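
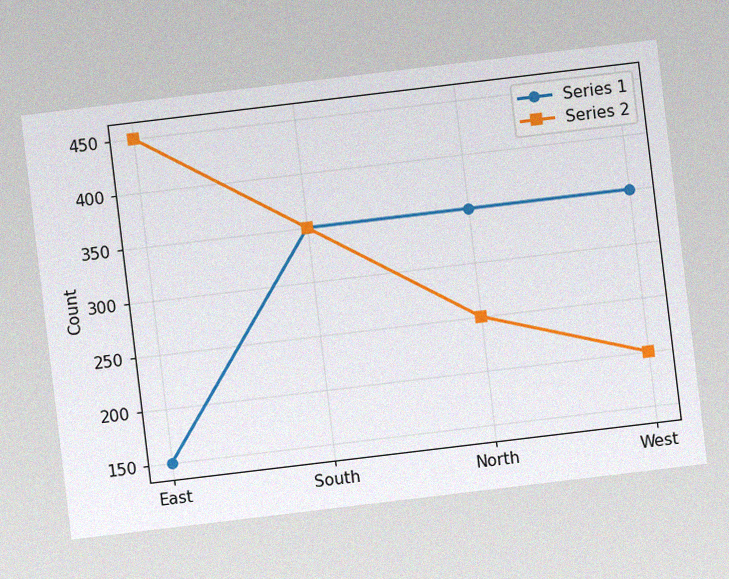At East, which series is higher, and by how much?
Series 2, by 300

The chart is tilted about 7° counter-clockwise, with some photo noise. At East, Series 2 sits above the other line by 300.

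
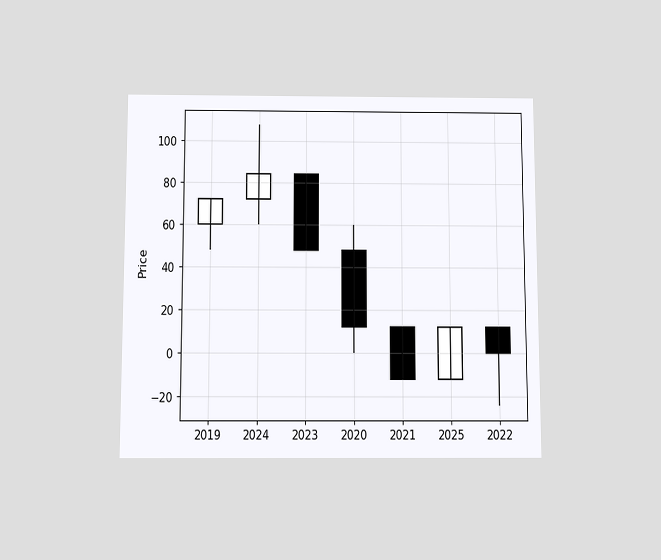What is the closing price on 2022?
The chart is viewed slightly from below. The 2022 candle closes at 0.

0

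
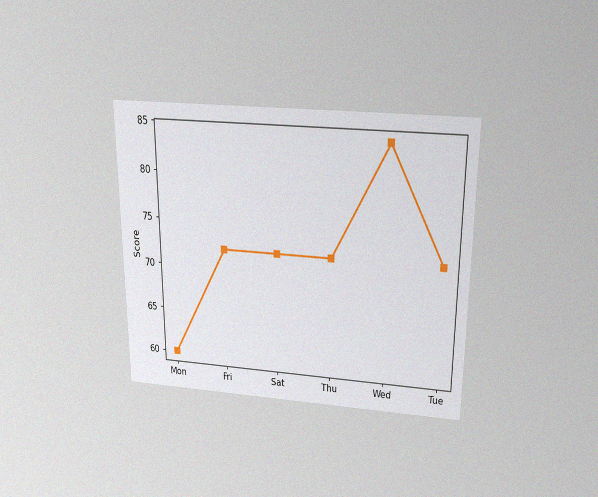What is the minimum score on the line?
60

The chart is viewed slightly from above, with some photo noise. The lowest point is at Mon, and reading across to the y-axis gives 60.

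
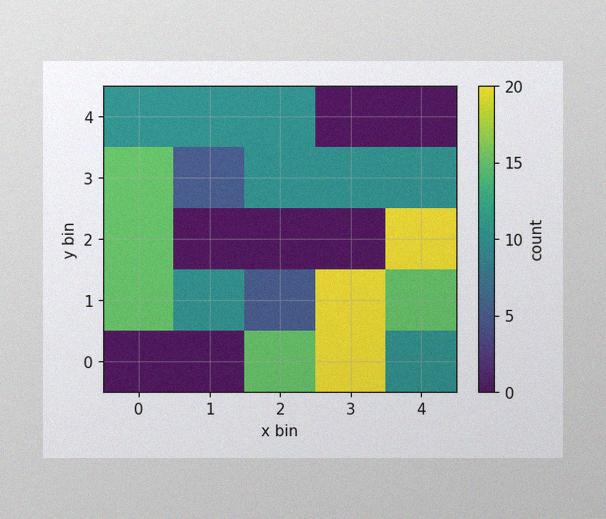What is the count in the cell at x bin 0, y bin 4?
10

The image has some photo noise and uneven lighting. Matching the cell (0, 4) against the colorbar gives 10.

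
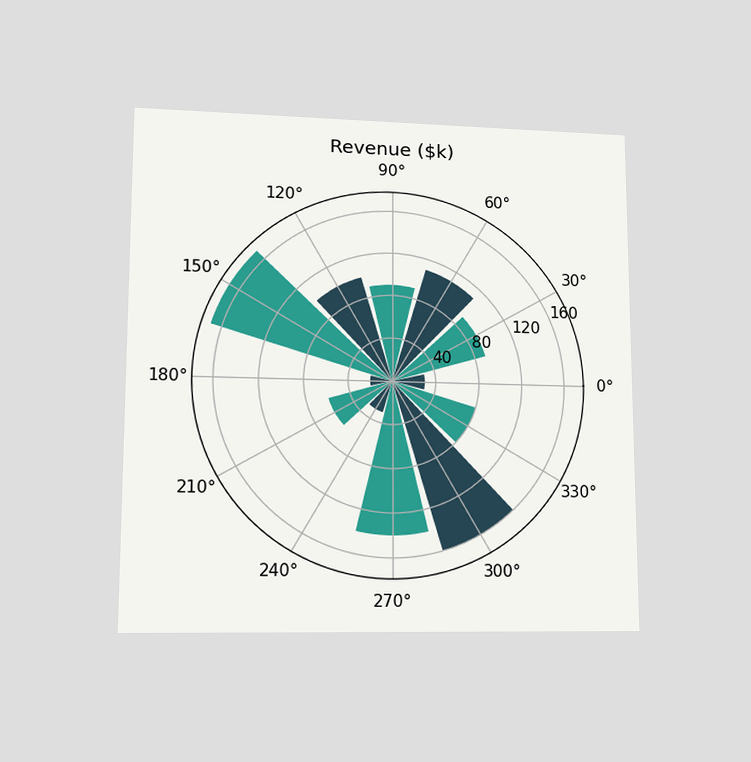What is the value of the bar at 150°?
$170k

The chart is viewed at a slight angle. The bar at 150° reaches $170k on the radial axis.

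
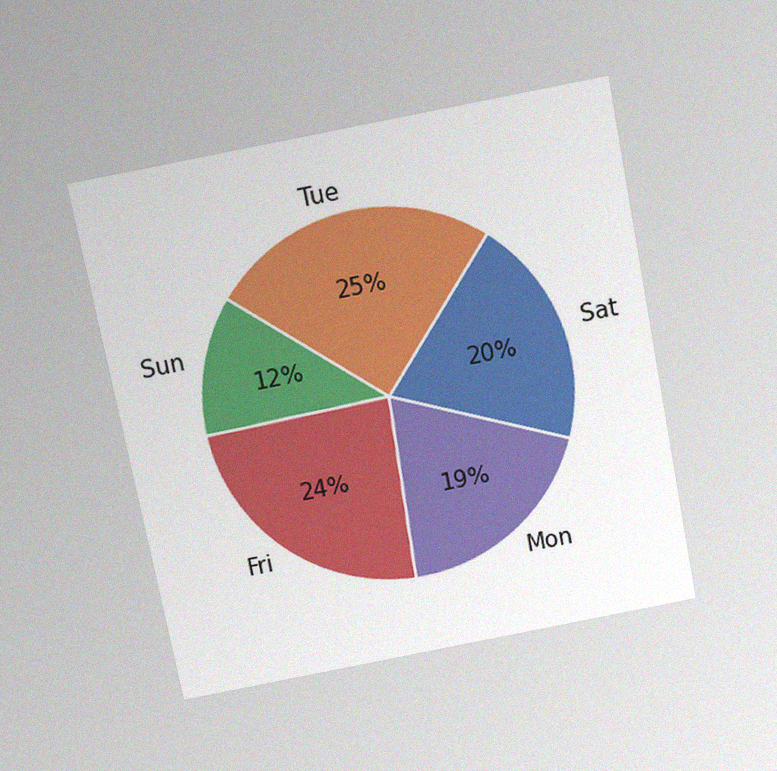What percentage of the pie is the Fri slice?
24%

The chart is tilted about 11° counter-clockwise and viewed slightly from above, with some photo noise. The Fri slice takes up 24% of the pie.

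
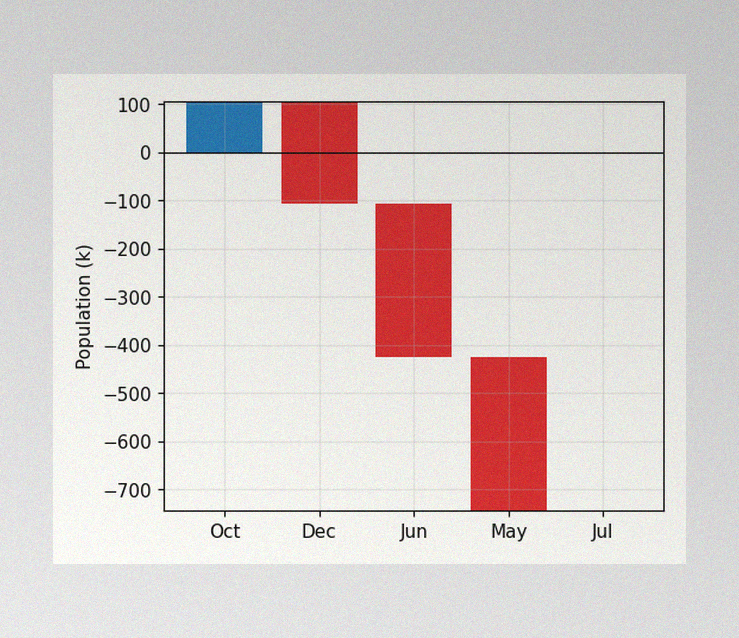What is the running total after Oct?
The image has some photo noise and uneven lighting. After Oct the running total reaches 106k.

106k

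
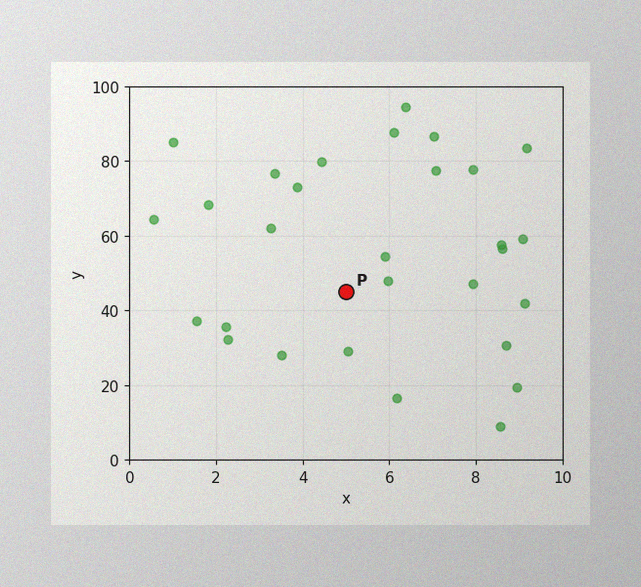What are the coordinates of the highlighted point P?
The image has some photo noise and uneven lighting. Following the gridlines from P to each axis, P sits at (5, 45).

(5, 45)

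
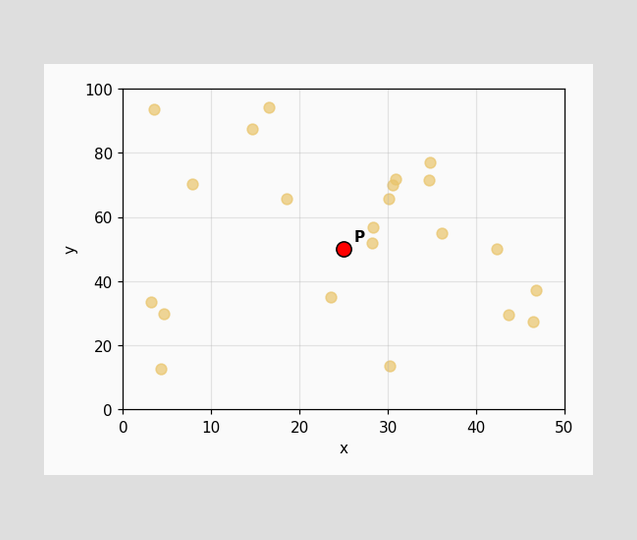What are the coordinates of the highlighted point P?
(25, 50)

Following the gridlines from P to each axis, P sits at (25, 50).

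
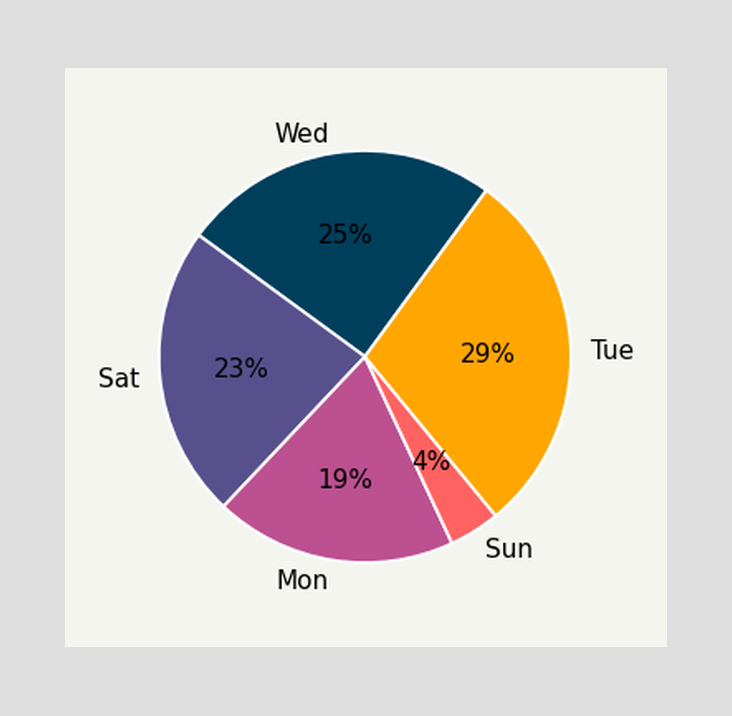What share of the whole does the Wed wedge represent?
25%

The Wed slice takes up 25% of the pie.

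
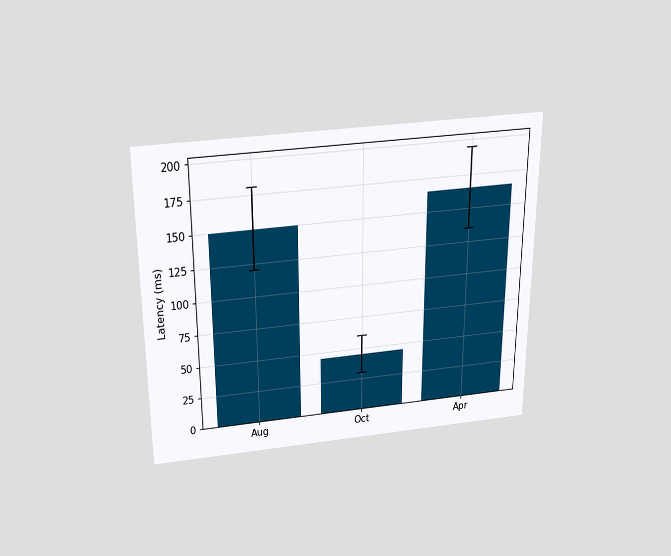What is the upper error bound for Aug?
180ms

The chart is viewed slightly from above. The Aug bar's upper whisker reaches 180ms.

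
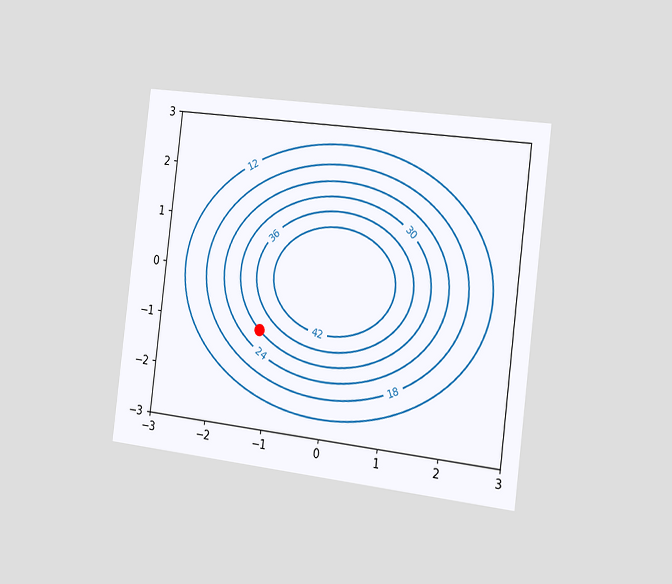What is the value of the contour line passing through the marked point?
30

The chart is tilted about 7° clockwise and viewed slightly from the right. The marked point sits on the contour labelled 30.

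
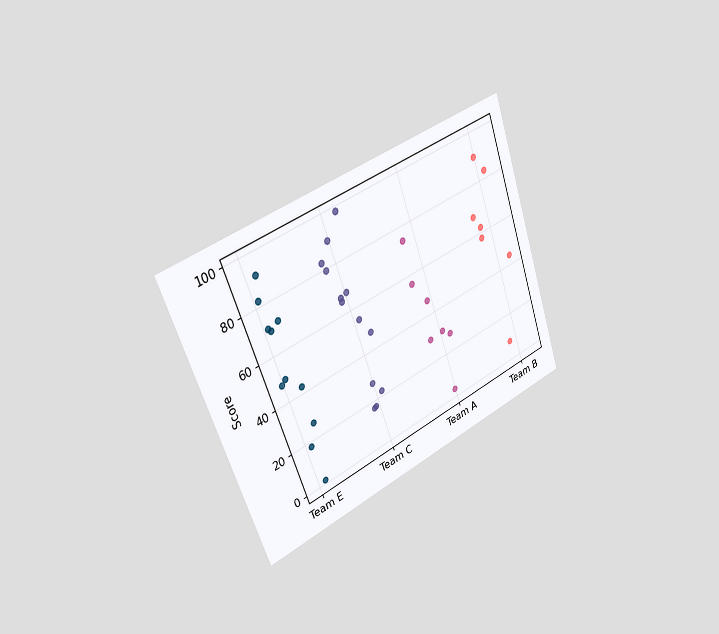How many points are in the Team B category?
The chart is tilted about 20° counter-clockwise and viewed slightly from the left. Counting the markers in the Team B column gives 7.

7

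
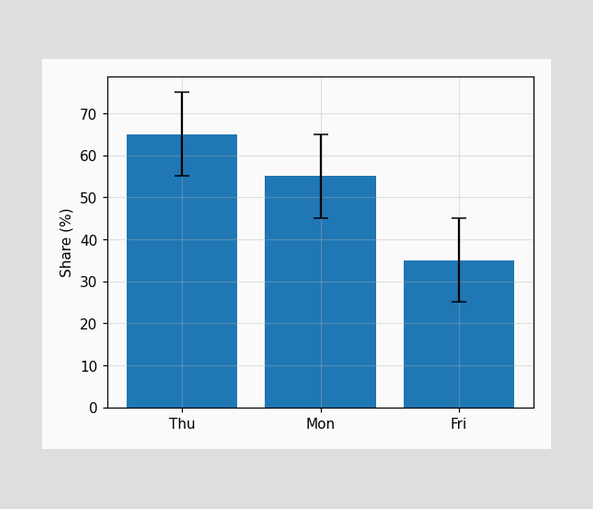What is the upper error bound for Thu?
75%

The Thu bar's upper whisker reaches 75%.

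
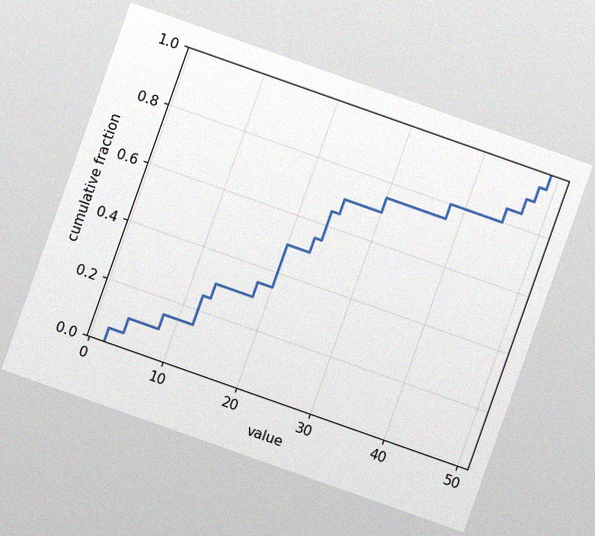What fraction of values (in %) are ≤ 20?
The chart is tilted about 19° clockwise, with some photo noise. At x=20 the ECDF step is at 50%.

50%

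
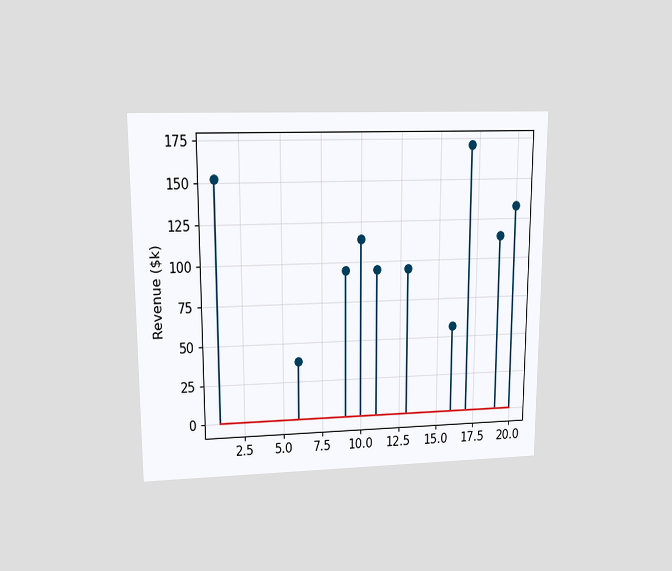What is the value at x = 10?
The chart is viewed at a slight angle. The stem at x=10 reaches $114k.

$114k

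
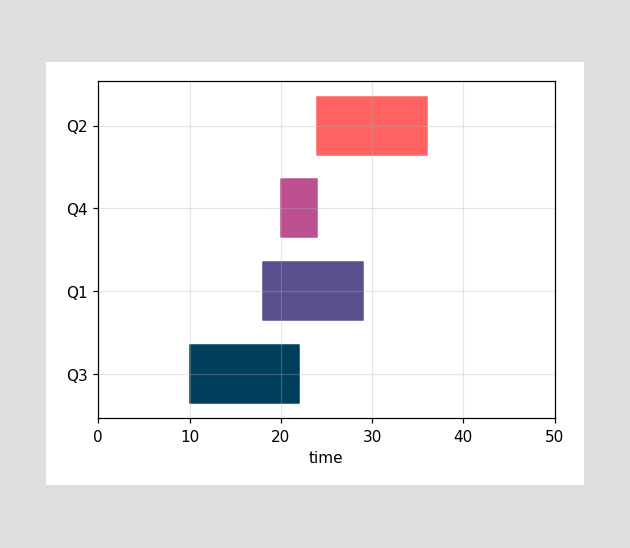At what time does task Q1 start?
The Q1 bar begins at t=18.

18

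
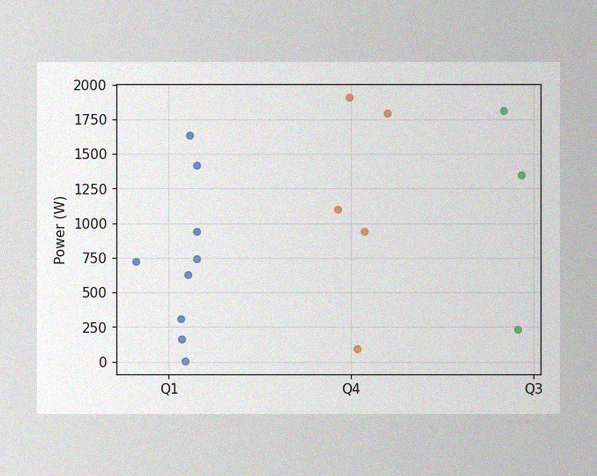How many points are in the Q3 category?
3

The image has some photo noise and uneven lighting. Counting the markers in the Q3 column gives 3.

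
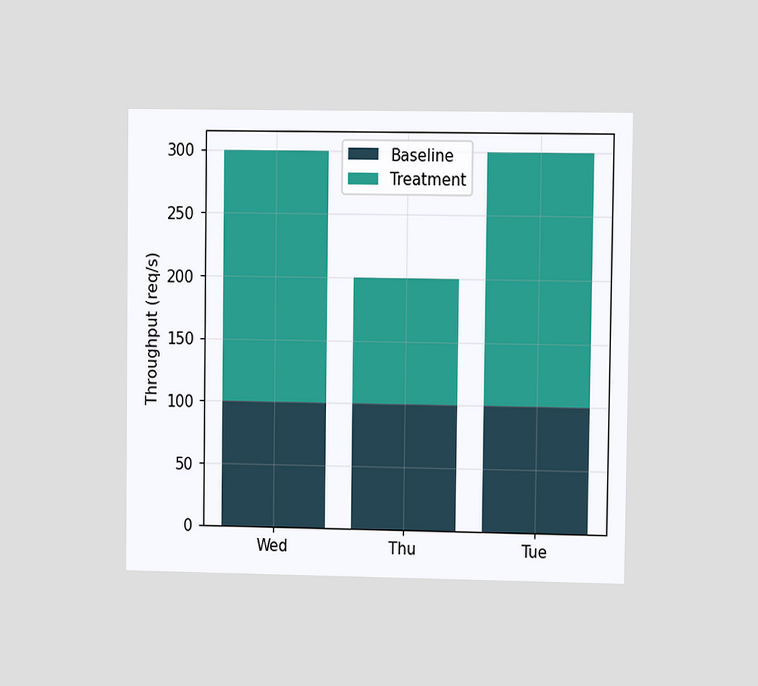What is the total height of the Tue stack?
The chart is viewed at a slight angle. The Tue stack's top reaches 300req/s on the y-axis.

300req/s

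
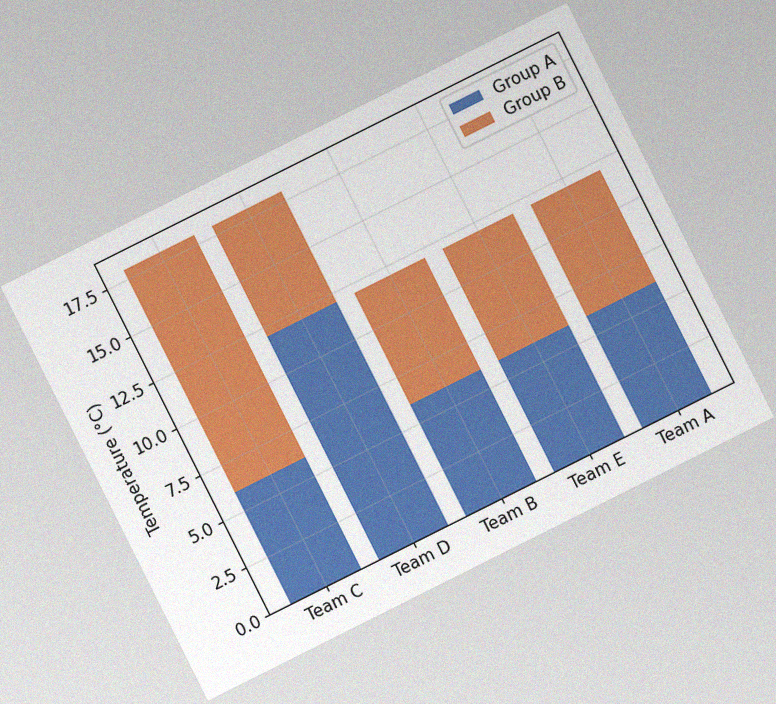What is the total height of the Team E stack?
The chart is tilted about 27° counter-clockwise, with some photo noise. The Team E stack's top reaches 12°C on the y-axis.

12°C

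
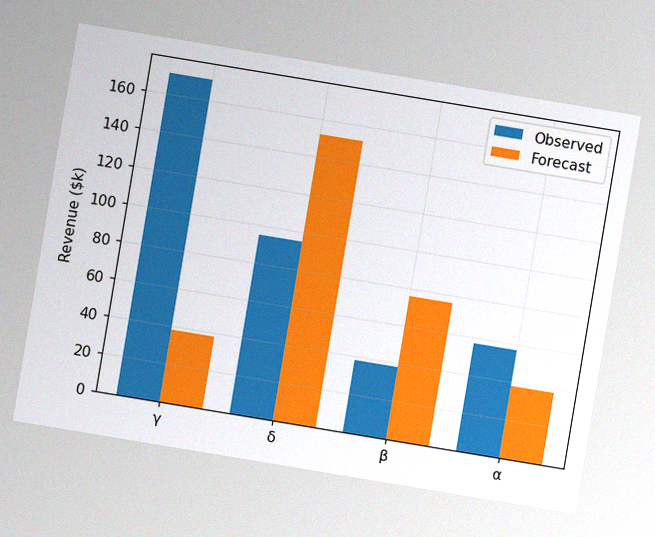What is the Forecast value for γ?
The chart is tilted about 9° clockwise, with some photo noise. The Forecast bar at γ reaches $38k on the y-axis.

$38k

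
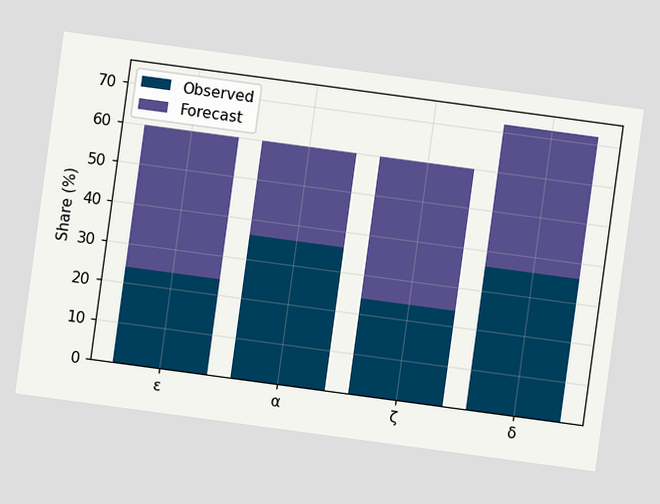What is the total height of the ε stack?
60%

The chart is tilted about 8° clockwise. The ε stack's top reaches 60% on the y-axis.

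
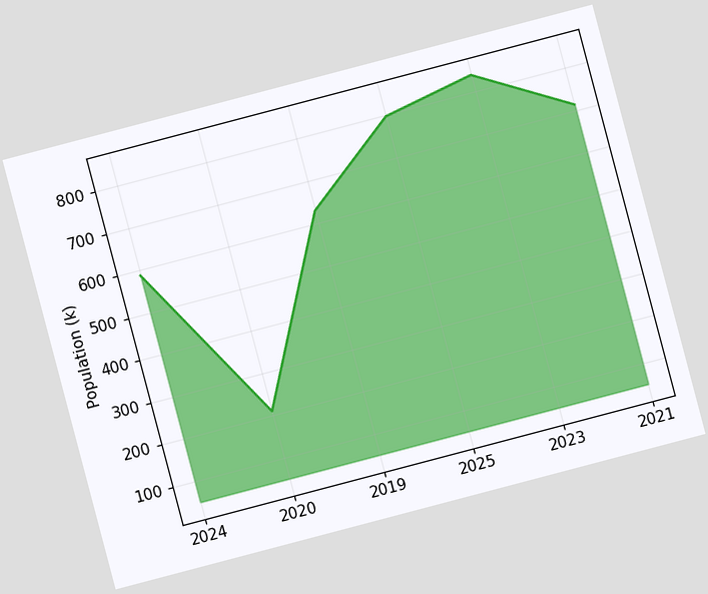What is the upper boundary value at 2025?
The chart is tilted about 15° counter-clockwise. At 2025 the upper boundary is at 798k.

798k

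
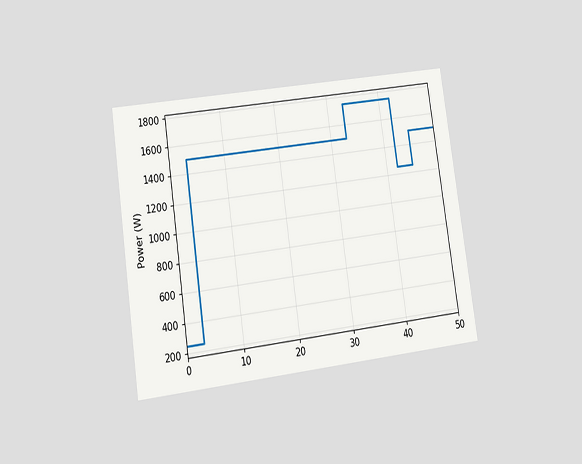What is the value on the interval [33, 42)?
The chart is tilted about 8° counter-clockwise and viewed at a slight angle. On [33, 42) the step sits at 1750W.

1750W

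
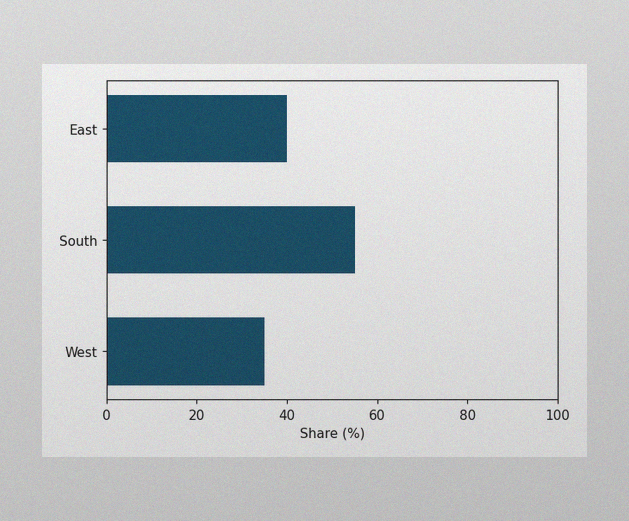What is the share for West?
35%

The image has some photo noise and uneven lighting. Reading along the chart's x-axis, the West bar reaches 35%.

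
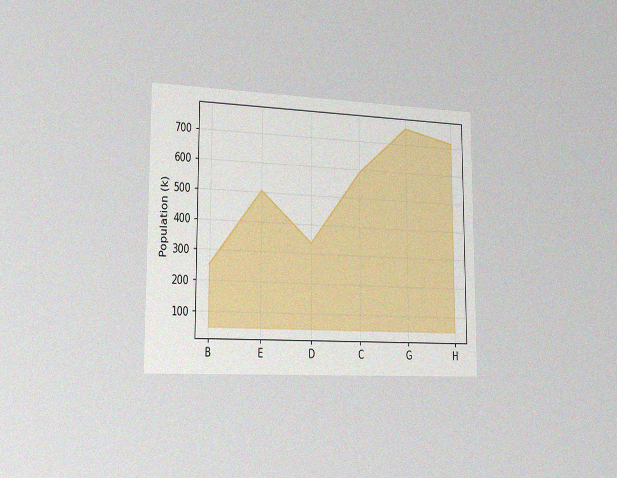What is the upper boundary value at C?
The chart is viewed slightly from the left, with some photo noise. At C the upper boundary is at 588k.

588k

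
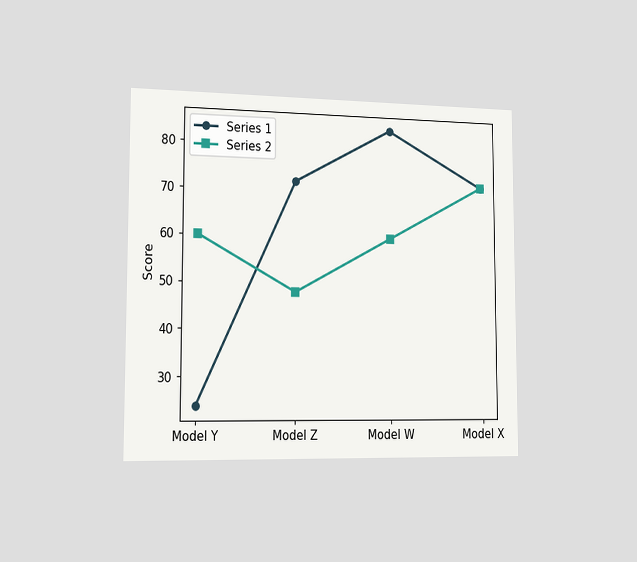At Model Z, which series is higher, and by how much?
Series 1, by 24

The chart is viewed slightly from the left. At Model Z, Series 1 sits above the other line by 24.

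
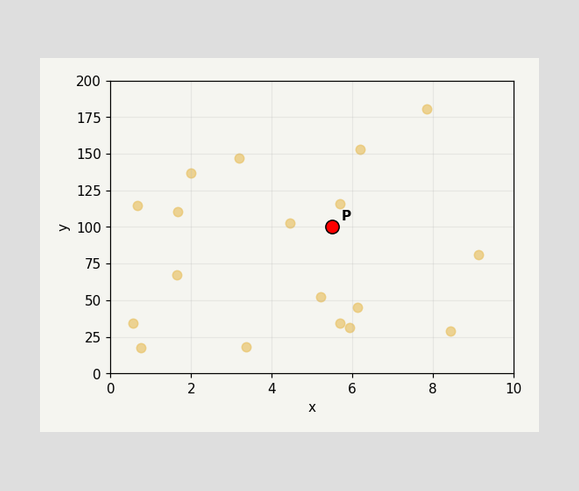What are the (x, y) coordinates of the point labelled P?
(5.5, 100)

Following the gridlines from P to each axis, P sits at (5.5, 100).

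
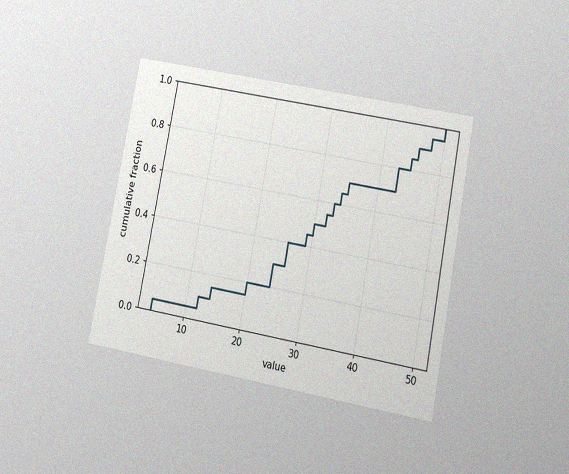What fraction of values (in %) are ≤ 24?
30%

The chart is tilted about 11° clockwise and viewed at a slight angle, with some photo noise. At x=24 the ECDF step is at 30%.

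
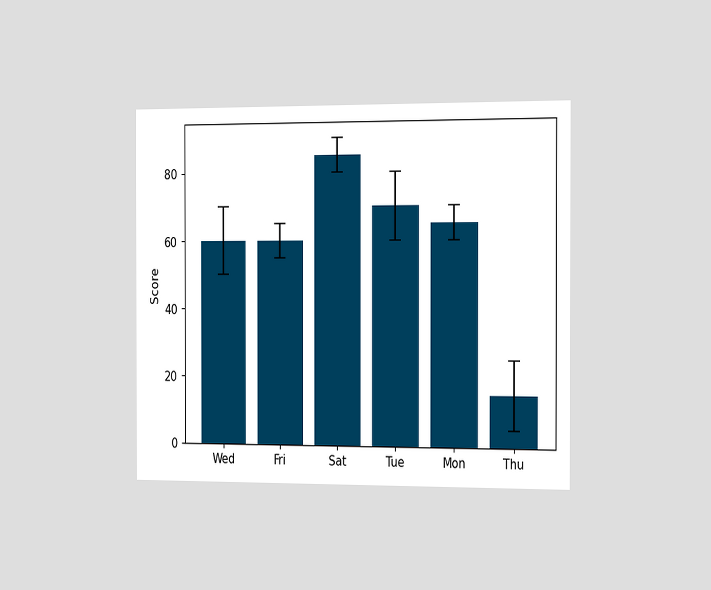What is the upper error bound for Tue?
The chart is viewed slightly from the right. The Tue bar's upper whisker reaches 80.

80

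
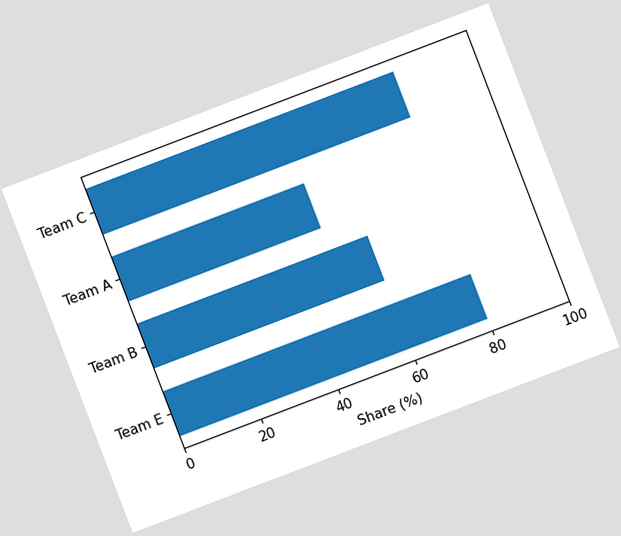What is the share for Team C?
The chart is tilted about 21° counter-clockwise. Reading along the chart's x-axis, the Team C bar reaches 80%.

80%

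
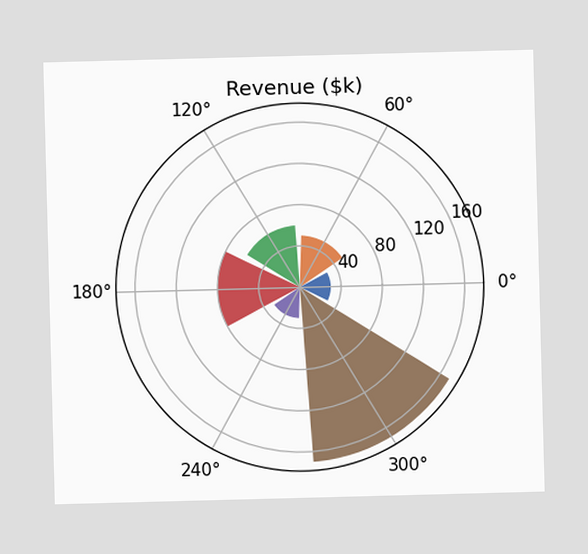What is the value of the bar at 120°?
$60k

The bar at 120° reaches $60k on the radial axis.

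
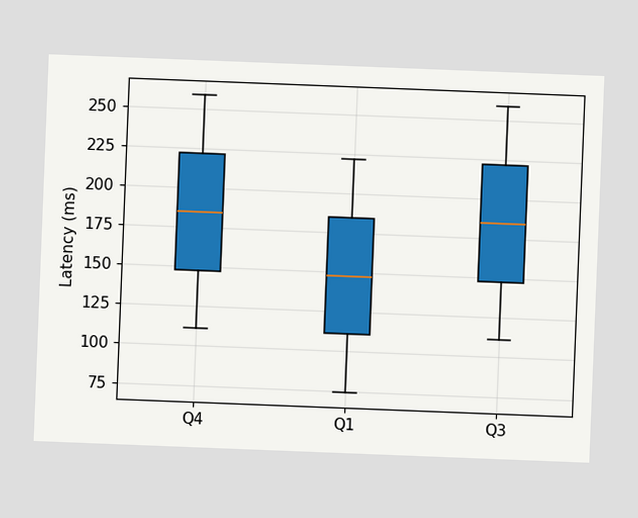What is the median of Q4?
The chart is tilted about 2° clockwise. The median line in the Q4 box sits at 185ms.

185ms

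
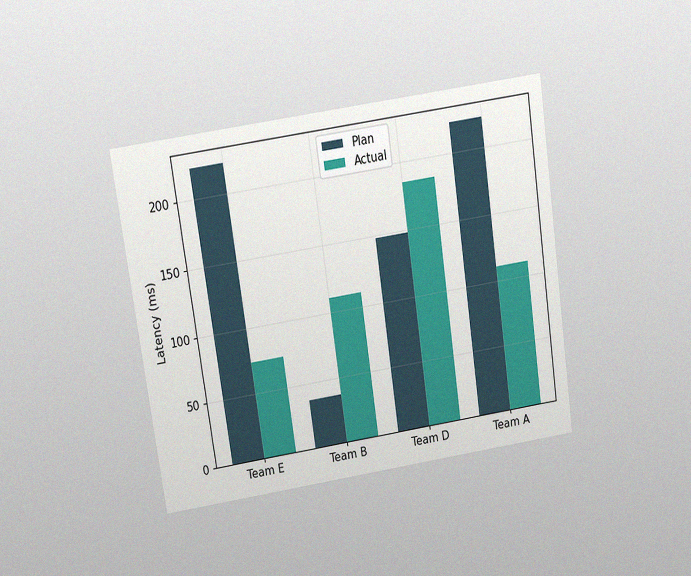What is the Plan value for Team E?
222ms

The chart is tilted about 8° counter-clockwise and viewed slightly from above, with some photo noise. The Plan bar at Team E reaches 222ms on the y-axis.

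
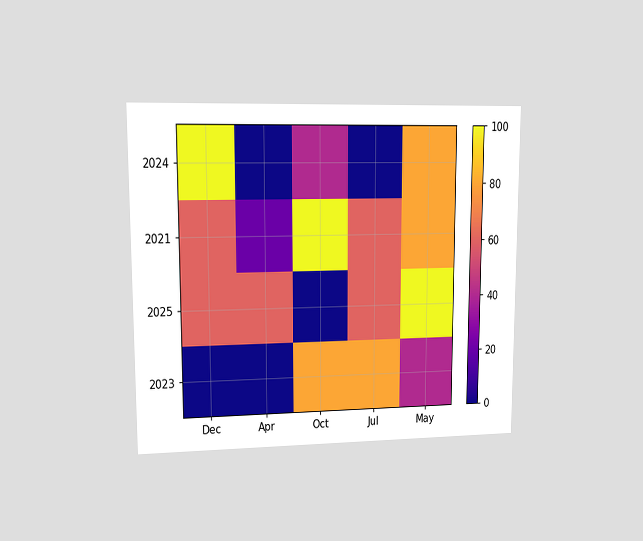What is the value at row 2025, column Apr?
The chart is viewed at a slight angle. Matching cell (2025, Apr) against the colorbar gives 60.

60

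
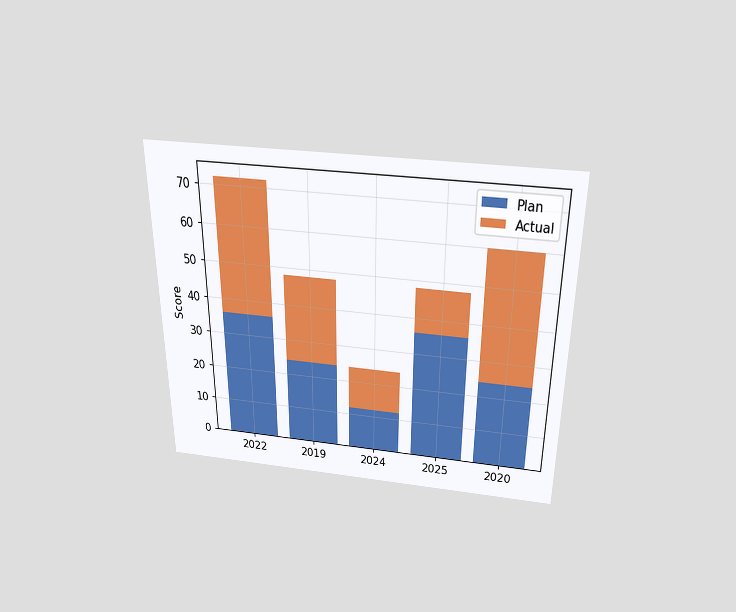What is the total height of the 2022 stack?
72

The chart is viewed slightly from above. The 2022 stack's top reaches 72 on the y-axis.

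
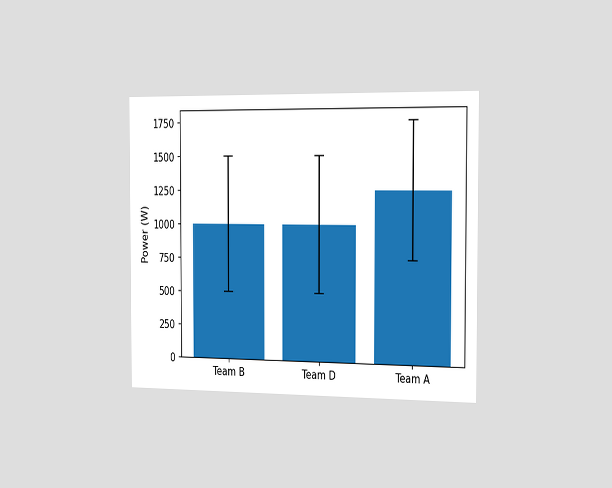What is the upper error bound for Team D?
1500W

The chart is viewed slightly from the right. The Team D bar's upper whisker reaches 1500W.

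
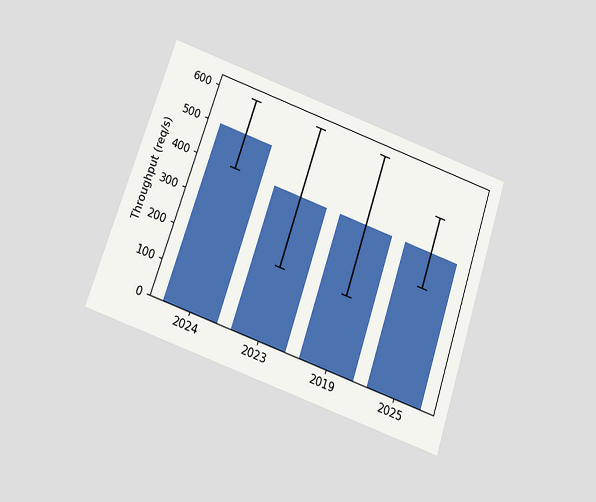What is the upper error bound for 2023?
600req/s

The chart is tilted about 19° clockwise and viewed slightly from below. The 2023 bar's upper whisker reaches 600req/s.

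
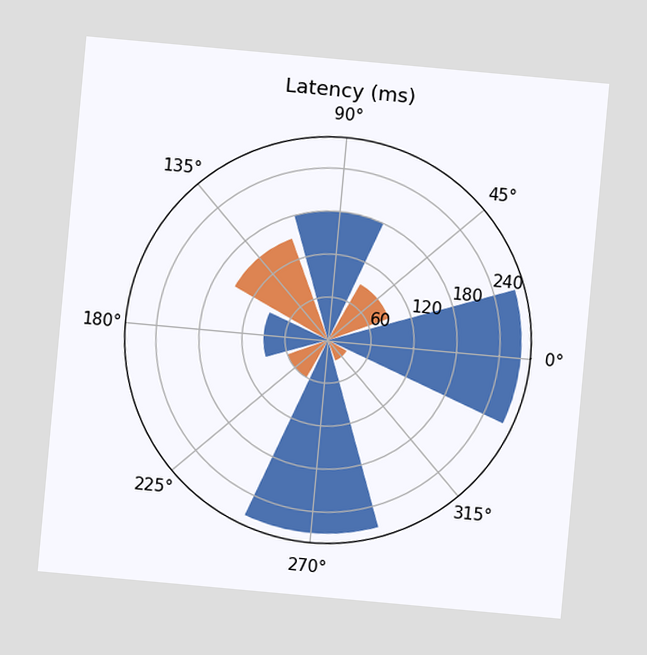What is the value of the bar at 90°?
The chart is tilted about 5° clockwise. The bar at 90° reaches 180ms on the radial axis.

180ms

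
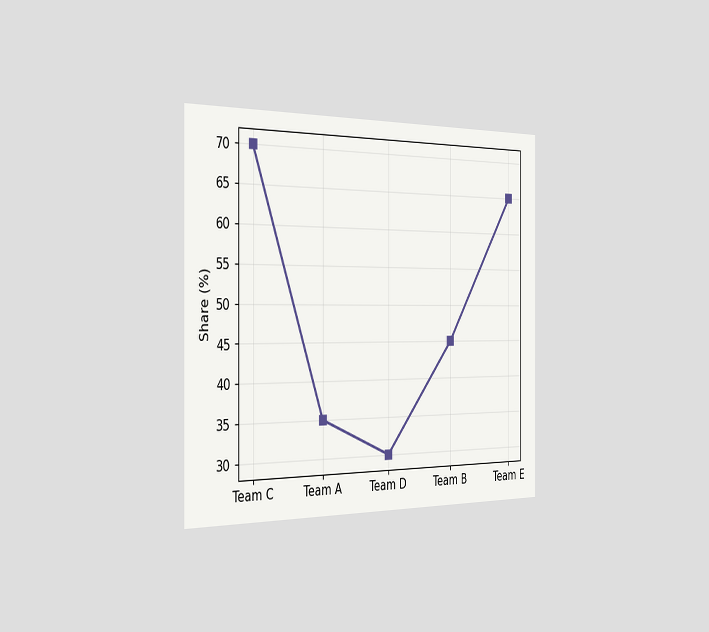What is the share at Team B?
45%

The chart is viewed slightly from the left. At Team B, the line is at 45%.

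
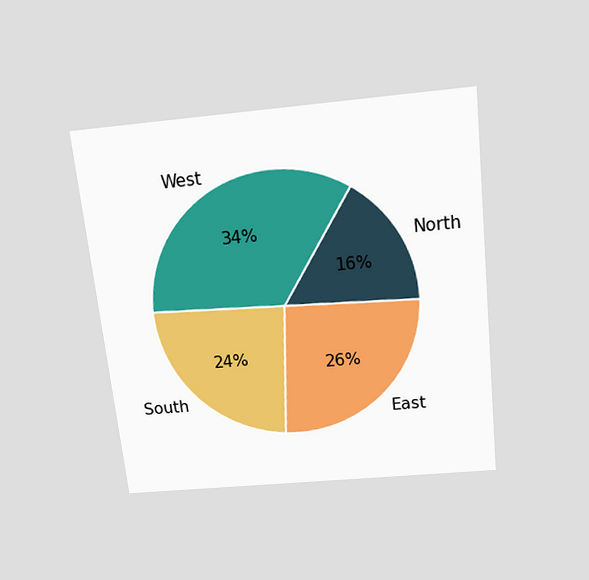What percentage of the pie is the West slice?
34%

The chart is tilted about 6° counter-clockwise and viewed slightly from above. The West slice takes up 34% of the pie.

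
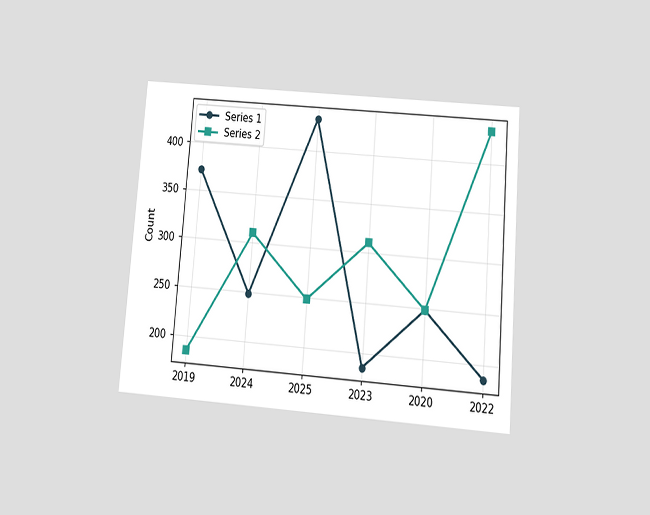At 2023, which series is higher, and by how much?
The chart is tilted about 5° clockwise and viewed at a slight angle. At 2023, Series 2 sits above the other line by 124.

Series 2, by 124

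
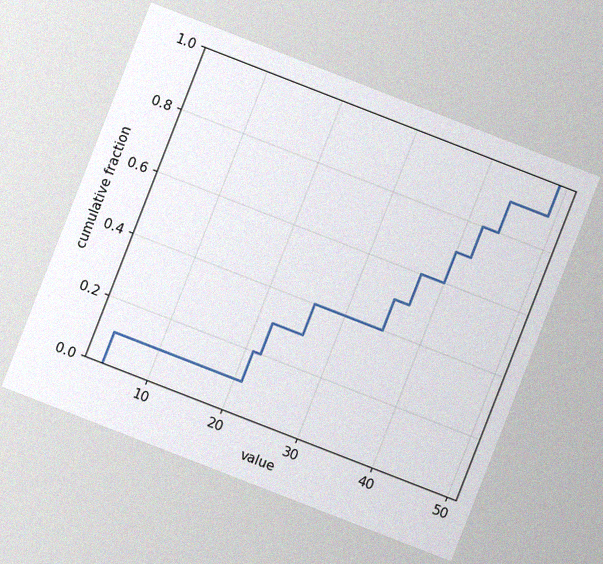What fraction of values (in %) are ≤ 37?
The chart is tilted about 21° clockwise, with some photo noise. At x=37 the ECDF step is at 60%.

60%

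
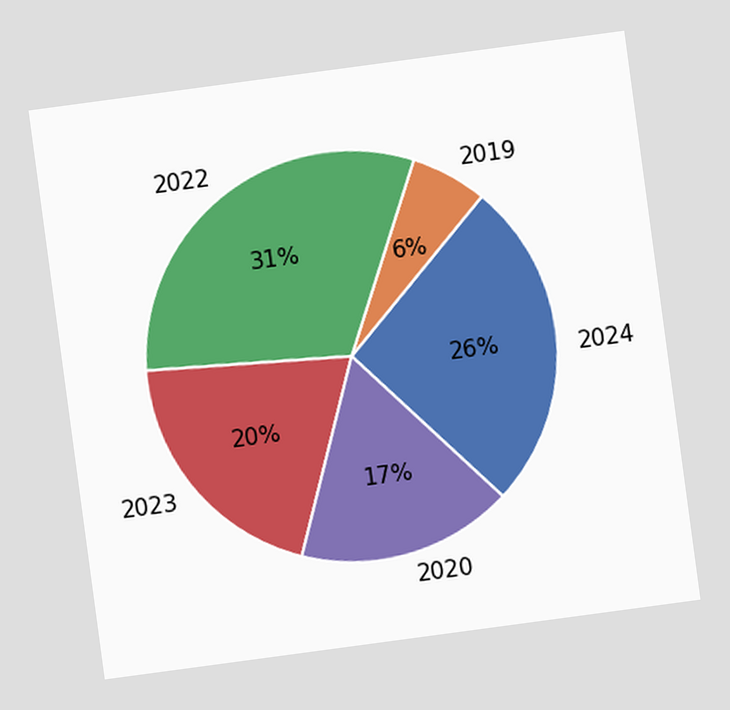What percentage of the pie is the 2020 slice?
The chart is tilted about 8° counter-clockwise. The 2020 slice takes up 17% of the pie.

17%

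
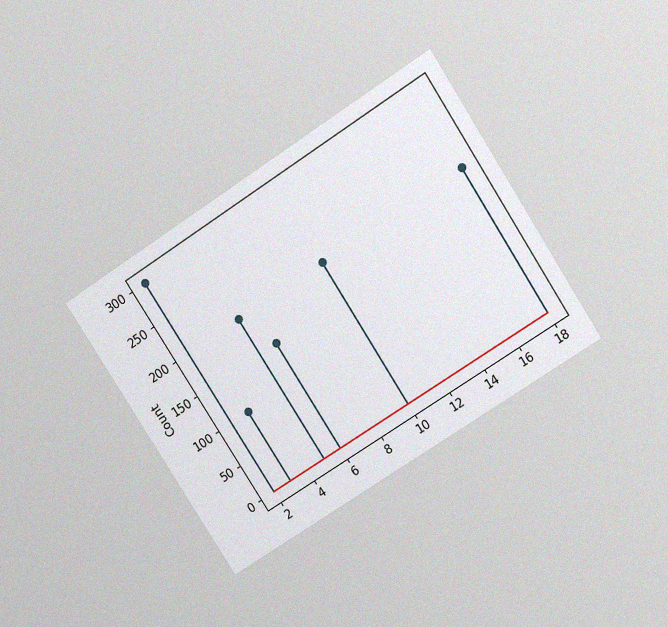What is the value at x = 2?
300

The chart is tilted about 33° counter-clockwise and viewed slightly from above, with some photo noise. The stem at x=2 reaches 300.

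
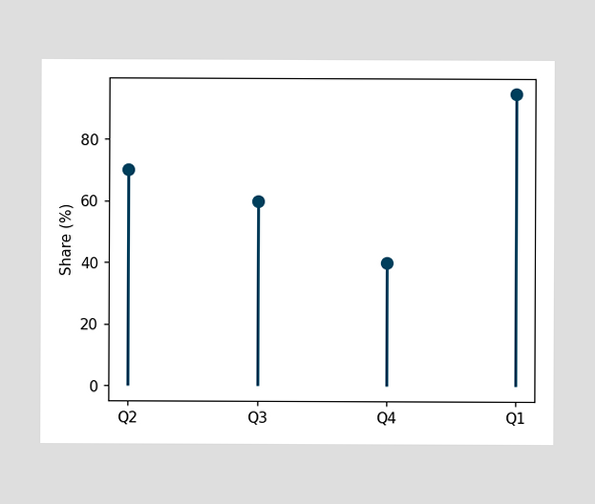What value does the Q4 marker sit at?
40%

The Q4 marker sits at 40%.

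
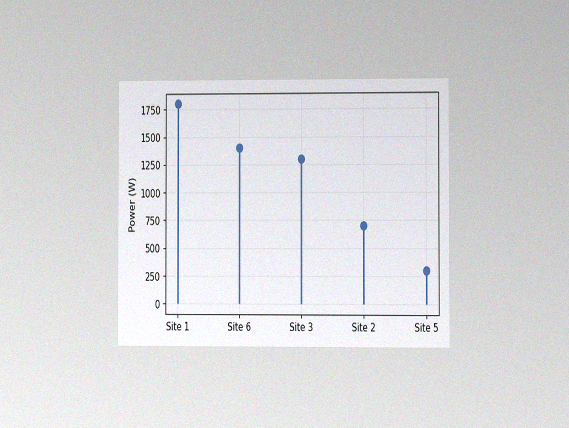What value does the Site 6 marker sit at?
The chart is viewed at a slight angle, with some photo noise. The Site 6 marker sits at 1400W.

1400W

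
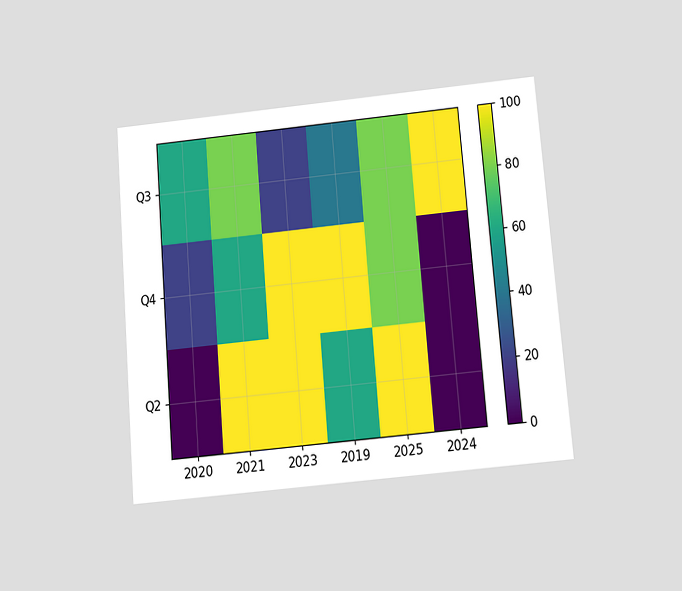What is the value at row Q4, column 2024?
The chart is tilted about 5° counter-clockwise and viewed slightly from below. Matching cell (Q4, 2024) against the colorbar gives 0.

0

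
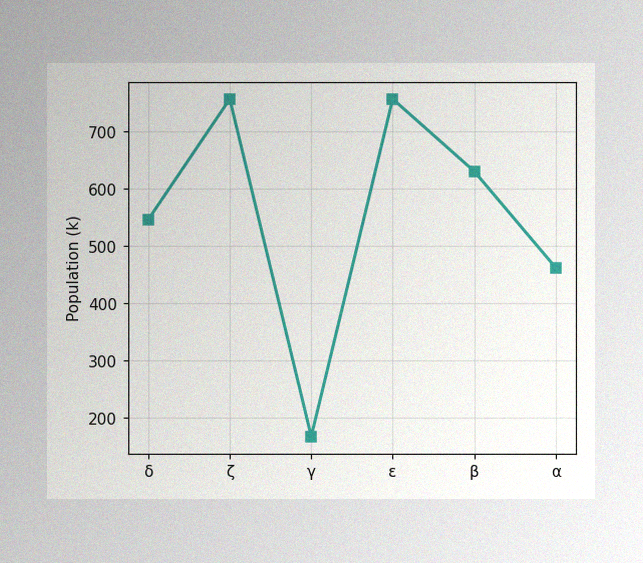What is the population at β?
The image has some photo noise and uneven lighting. At β, the line is at 630k.

630k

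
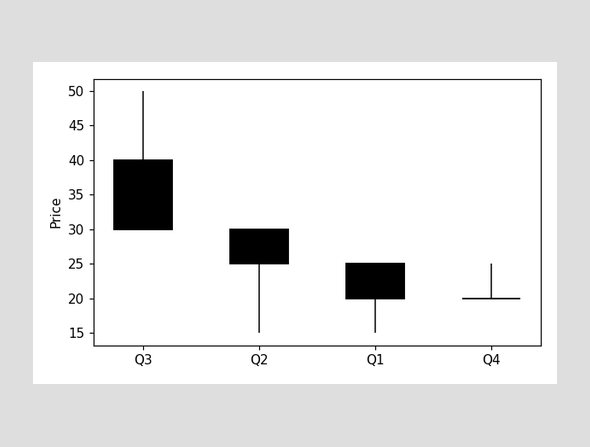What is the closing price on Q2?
The Q2 candle closes at 25.

25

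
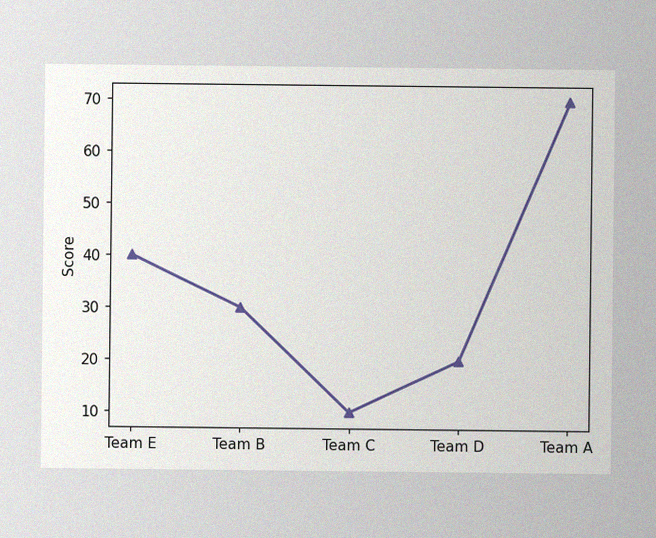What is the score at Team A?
70

The image has some photo noise and uneven lighting. At Team A, the line is at 70.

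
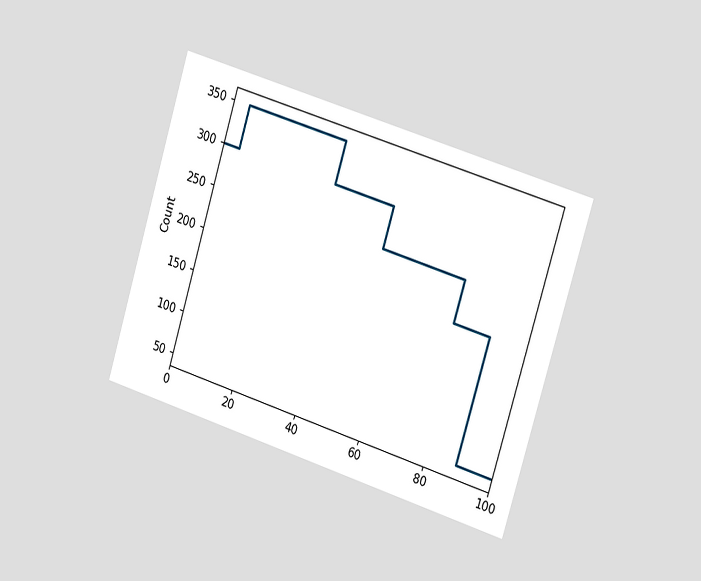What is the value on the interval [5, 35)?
350

The chart is tilted about 17° clockwise and viewed slightly from the right. On [5, 35) the step sits at 350.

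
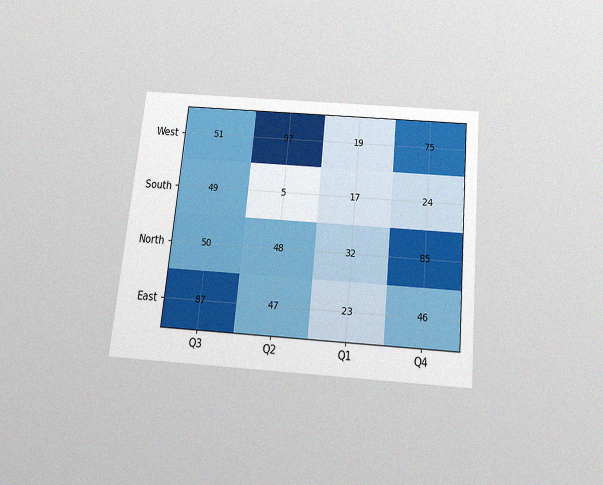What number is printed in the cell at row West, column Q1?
19

The chart is tilted about 6° clockwise and viewed slightly from below, with some photo noise. The (West, Q1) cell reads 19.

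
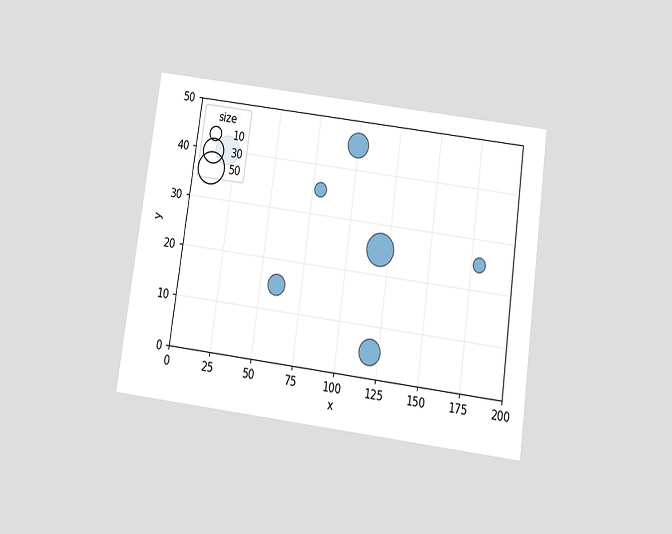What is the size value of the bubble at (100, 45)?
30

The chart is tilted about 8° clockwise and viewed slightly from below. Matching the bubble at (100, 45) against the size legend gives 30.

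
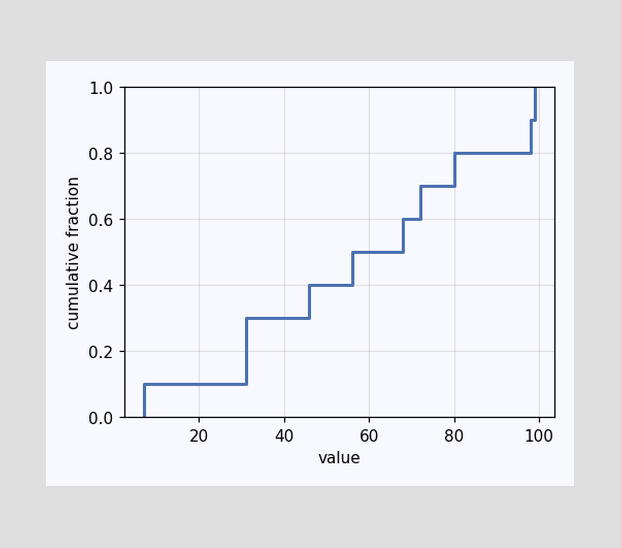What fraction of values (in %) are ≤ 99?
At x=99 the ECDF step is at 100%.

100%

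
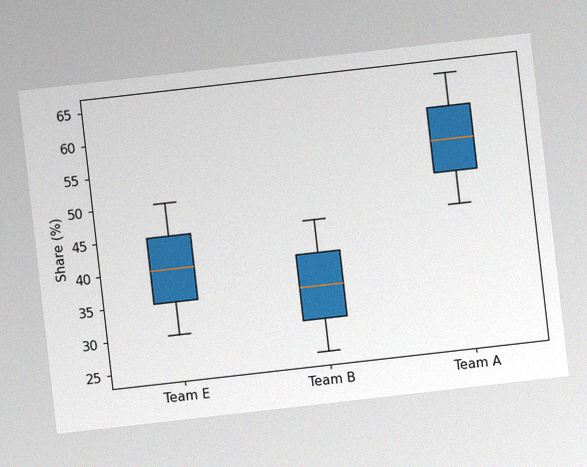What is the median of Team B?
The chart is tilted about 6° counter-clockwise, with some photo noise. The median line in the Team B box sits at 35%.

35%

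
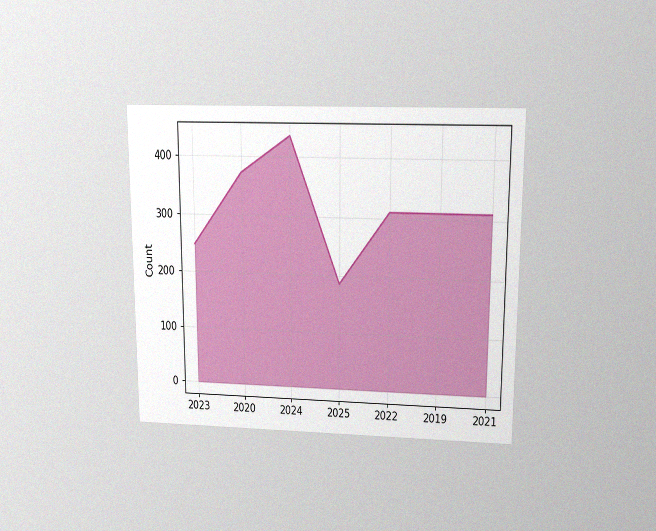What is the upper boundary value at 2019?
310

The chart is viewed slightly from above, with some photo noise. At 2019 the upper boundary is at 310.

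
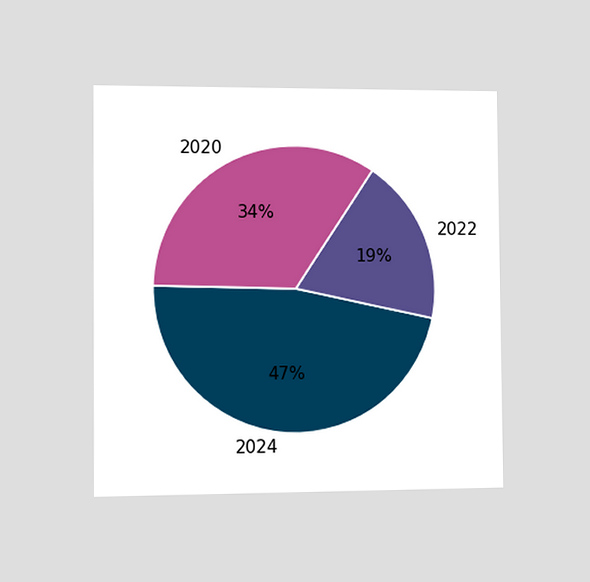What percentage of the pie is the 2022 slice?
19%

The chart is viewed slightly from the left. The 2022 slice takes up 19% of the pie.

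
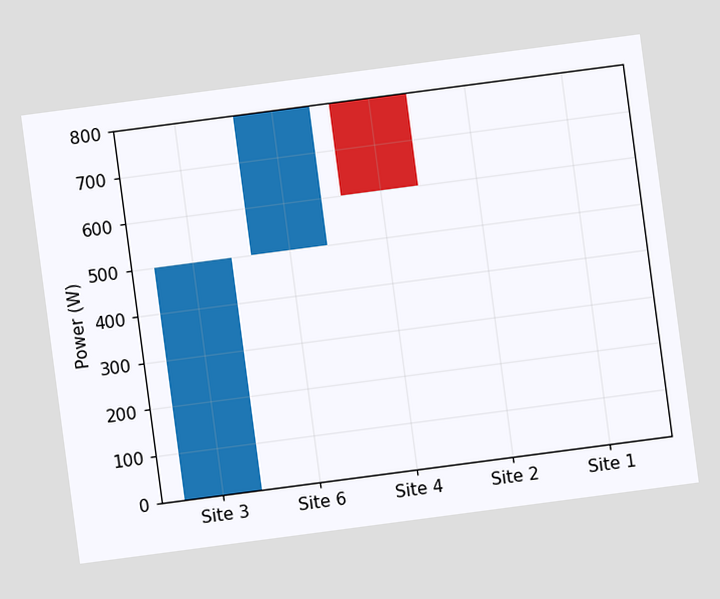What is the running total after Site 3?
The chart is tilted about 7° counter-clockwise. After Site 3 the running total reaches 500W.

500W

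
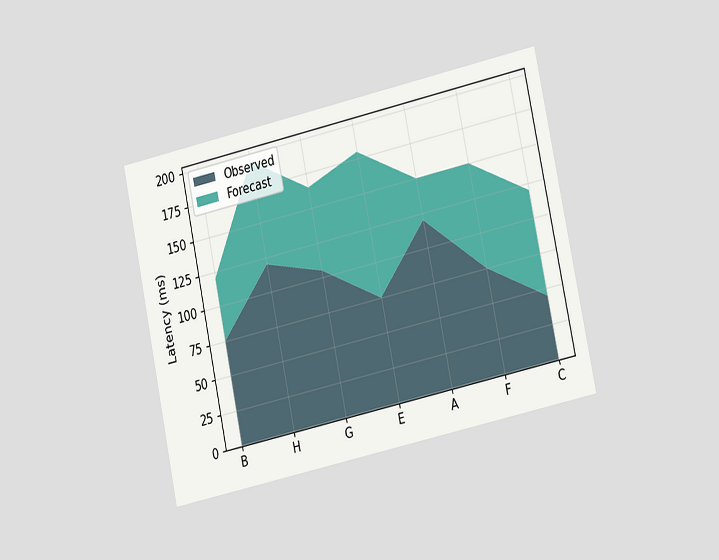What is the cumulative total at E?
180ms

The chart is tilted about 12° counter-clockwise and viewed at a slight angle. The stacked total at E reaches 180ms.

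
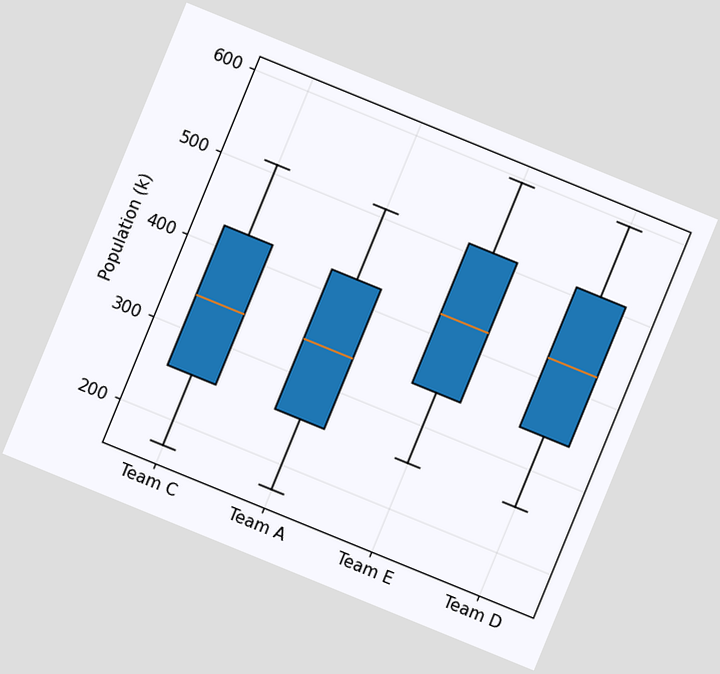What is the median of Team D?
425k

The chart is tilted about 22° clockwise. The median line in the Team D box sits at 425k.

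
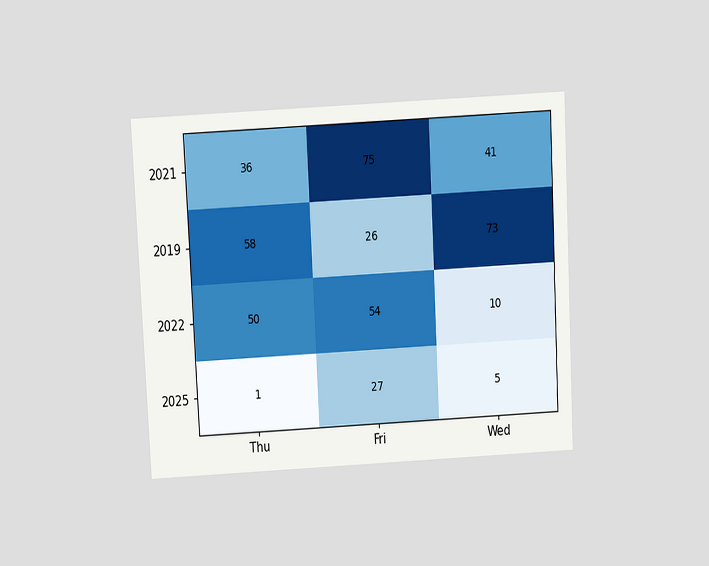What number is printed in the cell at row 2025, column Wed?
The chart is tilted about 3° counter-clockwise and viewed slightly from above. The (2025, Wed) cell reads 5.

5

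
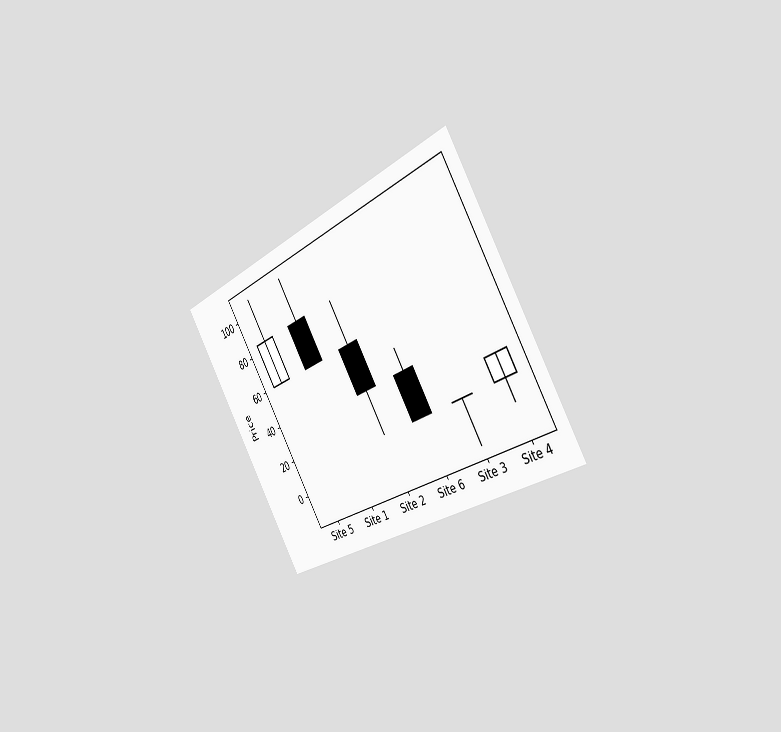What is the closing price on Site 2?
The chart is tilted about 31° counter-clockwise and viewed slightly from the right. The Site 2 candle closes at 36.

36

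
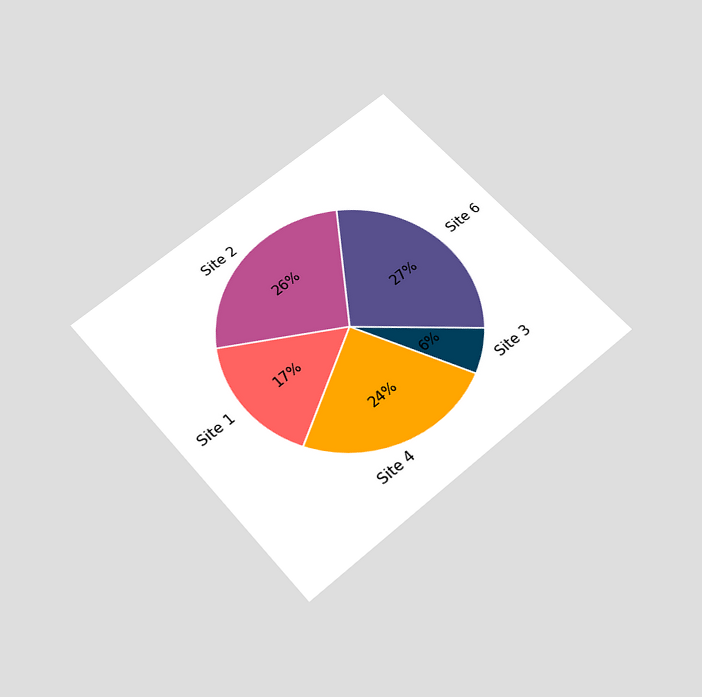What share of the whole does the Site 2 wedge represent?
26%

The chart is tilted about 41° counter-clockwise and viewed slightly from below. The Site 2 slice takes up 26% of the pie.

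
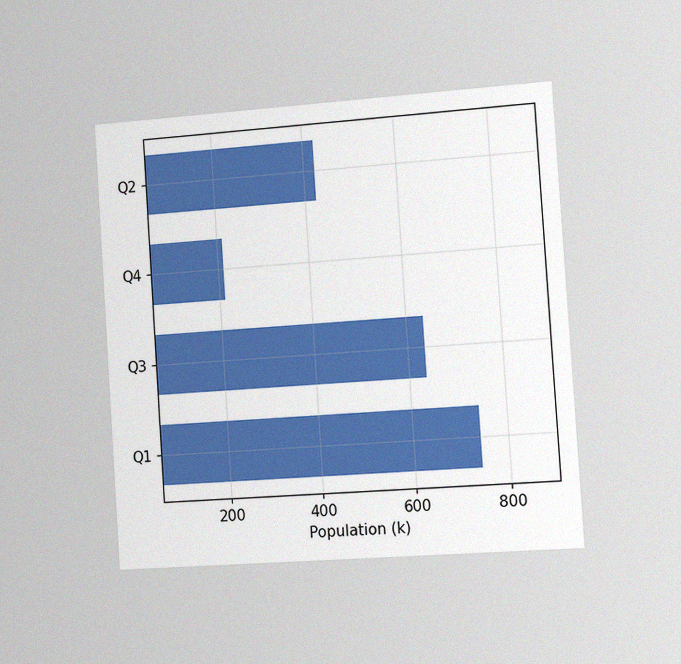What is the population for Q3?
The chart is tilted about 4° counter-clockwise and viewed slightly from the right, with some photo noise. Reading along the chart's x-axis, the Q3 bar reaches 636k.

636k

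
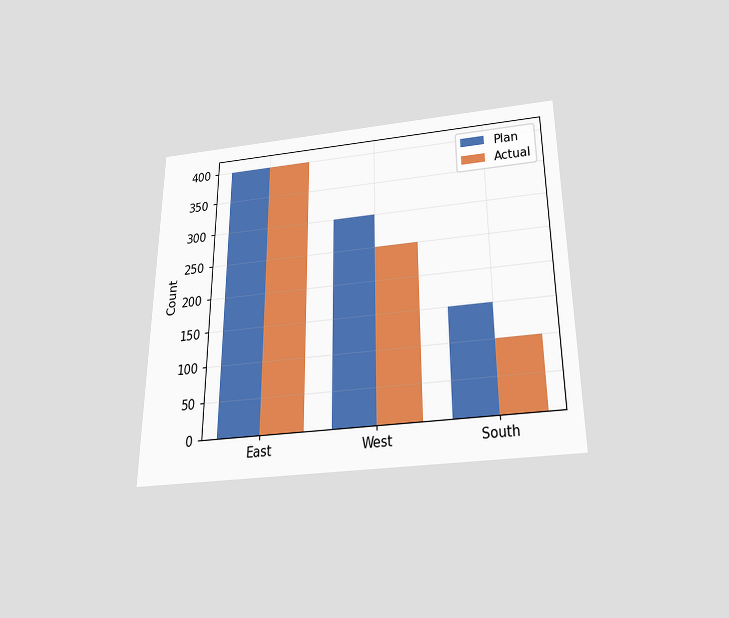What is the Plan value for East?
400

The chart is viewed slightly from below. The Plan bar at East reaches 400 on the y-axis.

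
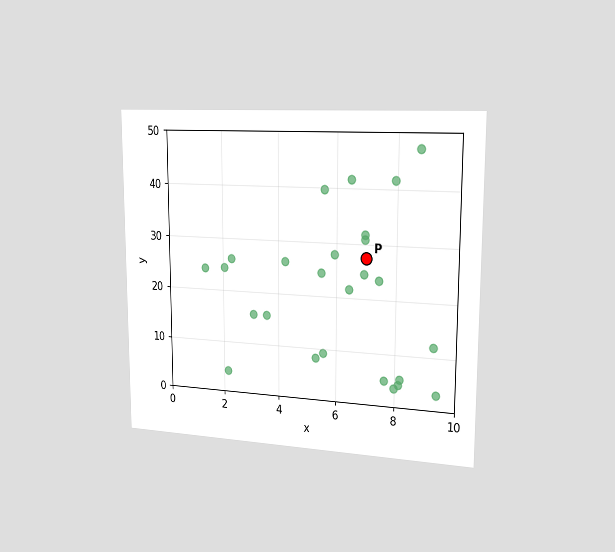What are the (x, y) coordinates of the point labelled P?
The chart is viewed slightly from the right. Following the gridlines from P to each axis, P sits at (7, 27.5).

(7, 27.5)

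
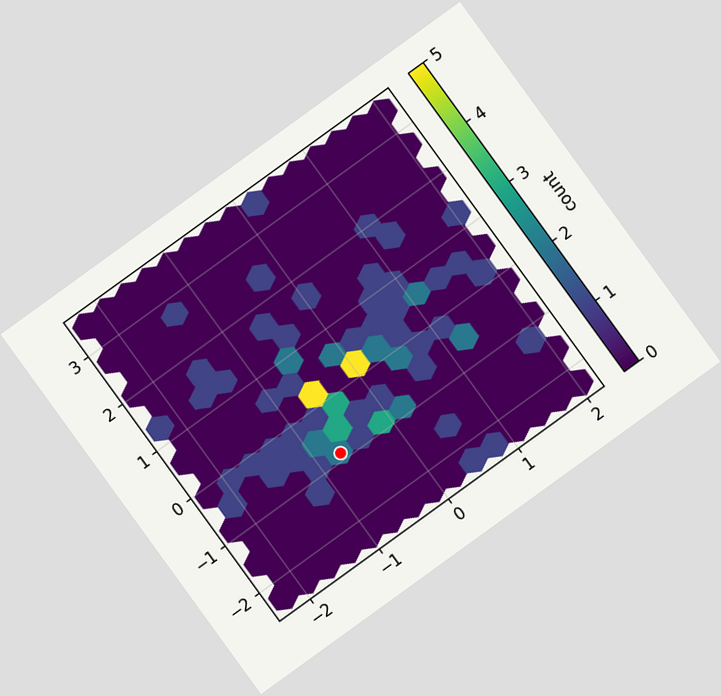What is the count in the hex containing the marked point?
The chart is tilted about 36° counter-clockwise. The marked hex reads 2 on the colorbar.

2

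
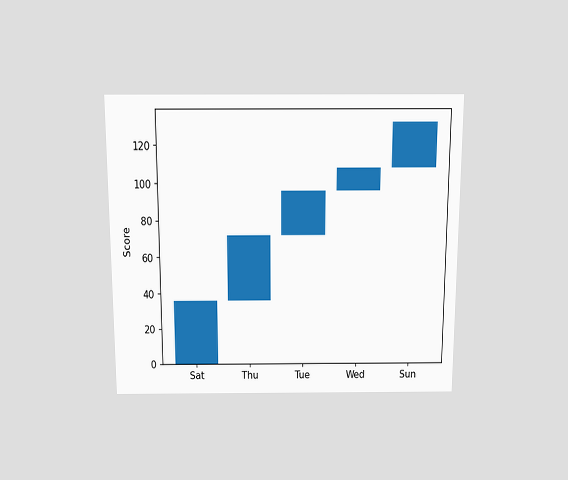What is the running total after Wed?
108

The chart is viewed slightly from above. After Wed the running total reaches 108.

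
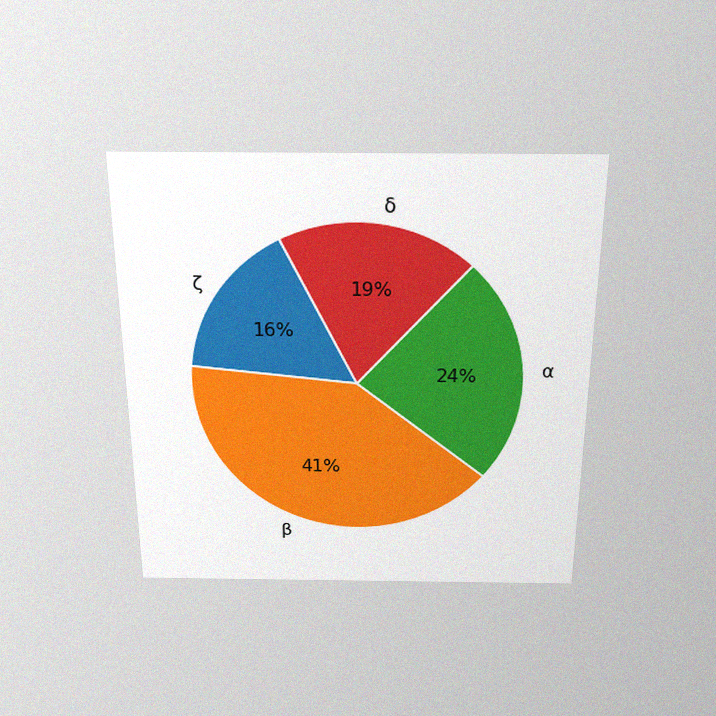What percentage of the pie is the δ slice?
19%

The chart is viewed slightly from above, with some photo noise. The δ slice takes up 19% of the pie.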